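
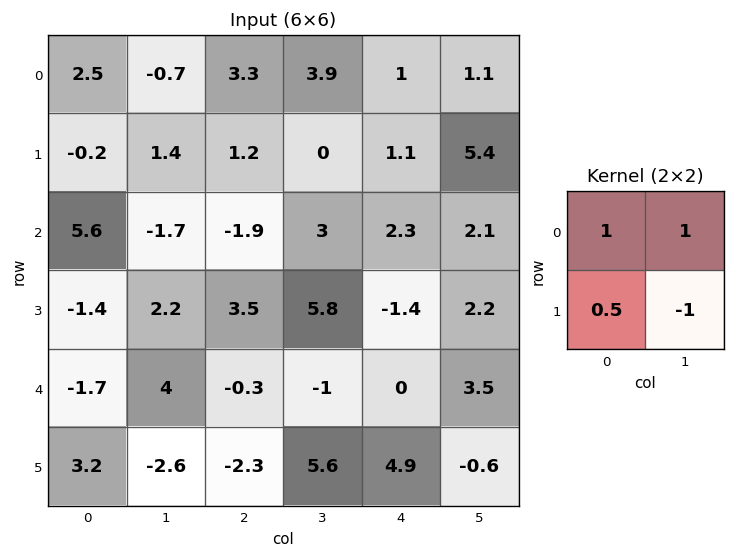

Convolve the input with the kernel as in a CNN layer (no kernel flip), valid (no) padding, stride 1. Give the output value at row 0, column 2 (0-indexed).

The receptive field on the input at this output position is [3.3 3.9 / 1.2 0]. Elementwise product with the kernel and sum: 3.3·1 + 3.9·1 + 1.2·0.5 + 0·-1.

7.8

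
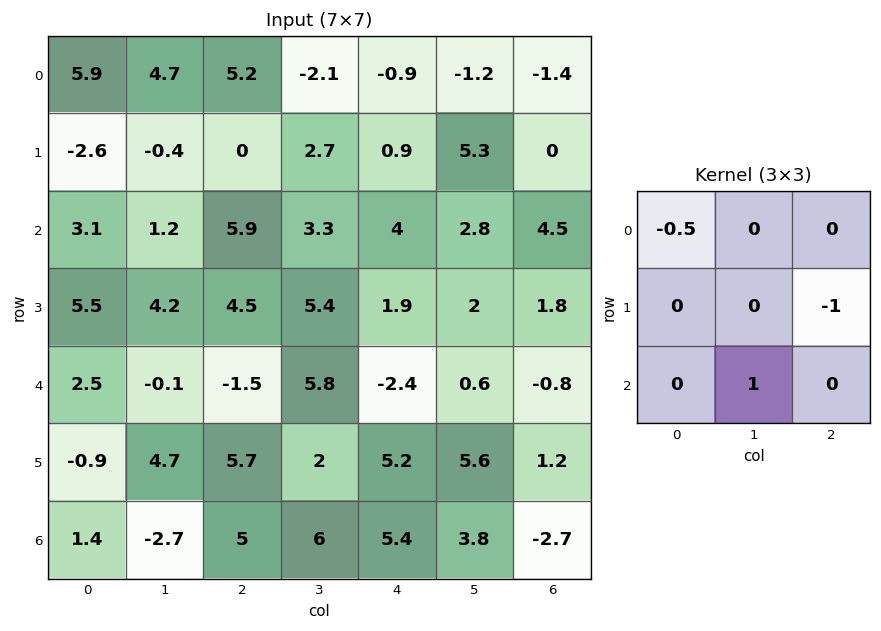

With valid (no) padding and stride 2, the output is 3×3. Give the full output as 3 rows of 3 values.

Output[0,0]: The receptive field on the input at this output position is [5.9 4.7 5.2 / -2.6 -0.4 0 / 3.1 1.2 5.9]. Elementwise product with the kernel and sum: 5.9·-0.5 + 0·-1 + 1.2·1.
Output[0,1]: The receptive field on the input at this output position is [5.2 -2.1 -0.9 / 0 2.7 0.9 / 5.9 3.3 4]. Elementwise product with the kernel and sum: 5.2·-0.5 + 0.9·-1 + 3.3·1.

-1.75 -0.2 3.25
-6.15 0.95 -3.2
-9.65 1.55 3.8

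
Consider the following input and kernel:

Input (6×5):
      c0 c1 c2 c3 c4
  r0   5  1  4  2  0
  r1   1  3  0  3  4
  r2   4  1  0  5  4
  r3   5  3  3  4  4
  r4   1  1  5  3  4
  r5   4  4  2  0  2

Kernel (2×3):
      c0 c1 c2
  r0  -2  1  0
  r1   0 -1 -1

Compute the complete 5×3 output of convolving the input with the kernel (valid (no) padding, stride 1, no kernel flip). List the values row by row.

Output[0,0]: The receptive field on the input at this output position is [5 1 4 / 1 3 0]. Elementwise product with the kernel and sum: 5·-2 + 1·1 + 3·-1 + 0·-1.
Output[0,1]: The receptive field on the input at this output position is [1 4 2 / 3 0 3]. Elementwise product with the kernel and sum: 1·-2 + 4·1 + 0·-1 + 3·-1.

-12 -1 -13
0 -11 -6
-13 -9 -3
-13 -11 -9
-7 1 -9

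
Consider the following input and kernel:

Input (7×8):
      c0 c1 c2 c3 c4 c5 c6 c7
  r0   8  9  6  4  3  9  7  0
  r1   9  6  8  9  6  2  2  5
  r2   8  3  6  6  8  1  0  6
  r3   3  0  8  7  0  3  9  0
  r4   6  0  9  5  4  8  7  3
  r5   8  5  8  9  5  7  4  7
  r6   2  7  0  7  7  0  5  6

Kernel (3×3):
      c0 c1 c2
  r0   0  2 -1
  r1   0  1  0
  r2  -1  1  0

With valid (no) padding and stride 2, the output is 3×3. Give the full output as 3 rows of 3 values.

Output[0,0]: The receptive field on the input at this output position is [8 9 6 / 9 6 8 / 8 3 6]. Elementwise product with the kernel and sum: 9·2 + 6·-1 + 6·1 + 8·-1 + 3·1.
Output[0,1]: The receptive field on the input at this output position is [6 4 3 / 8 9 6 / 6 6 8]. Elementwise product with the kernel and sum: 4·2 + 3·-1 + 9·1 + 6·-1 + 6·1.

13 14 6
-6 7 9
1 22 9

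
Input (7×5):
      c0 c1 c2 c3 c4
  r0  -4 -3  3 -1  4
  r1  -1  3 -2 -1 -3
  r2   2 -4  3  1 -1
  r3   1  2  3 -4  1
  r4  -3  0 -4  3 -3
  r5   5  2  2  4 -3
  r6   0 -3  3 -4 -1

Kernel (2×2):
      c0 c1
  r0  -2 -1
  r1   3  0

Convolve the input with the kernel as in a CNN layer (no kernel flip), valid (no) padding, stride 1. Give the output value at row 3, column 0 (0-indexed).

-13

The receptive field on the input at this output position is [1 2 / -3 0]. Elementwise product with the kernel and sum: 1·-2 + 2·-1 + -3·3.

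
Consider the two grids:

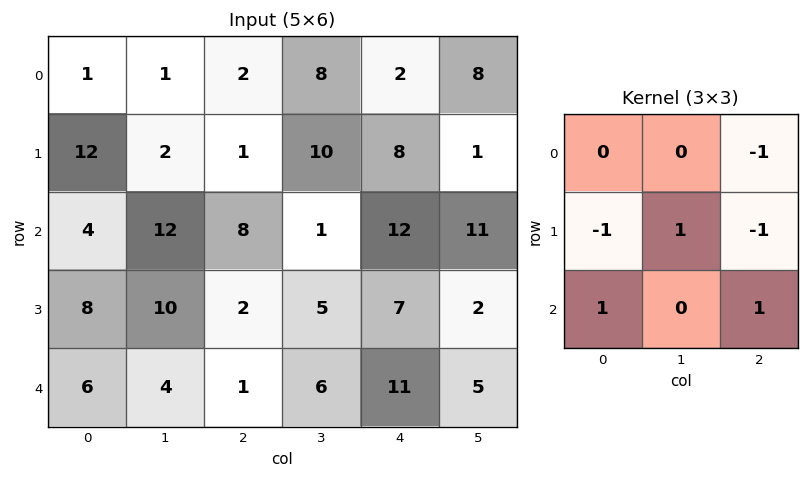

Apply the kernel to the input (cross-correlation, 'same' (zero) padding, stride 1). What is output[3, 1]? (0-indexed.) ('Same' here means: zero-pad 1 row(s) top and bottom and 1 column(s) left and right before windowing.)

-1

The receptive field on the zero-padded input at this output position is [4 12 8 / 8 10 2 / 6 4 1]. Elementwise product with the kernel and sum: 8·-1 + 8·-1 + 10·1 + 2·-1 + 6·1 + 1·1.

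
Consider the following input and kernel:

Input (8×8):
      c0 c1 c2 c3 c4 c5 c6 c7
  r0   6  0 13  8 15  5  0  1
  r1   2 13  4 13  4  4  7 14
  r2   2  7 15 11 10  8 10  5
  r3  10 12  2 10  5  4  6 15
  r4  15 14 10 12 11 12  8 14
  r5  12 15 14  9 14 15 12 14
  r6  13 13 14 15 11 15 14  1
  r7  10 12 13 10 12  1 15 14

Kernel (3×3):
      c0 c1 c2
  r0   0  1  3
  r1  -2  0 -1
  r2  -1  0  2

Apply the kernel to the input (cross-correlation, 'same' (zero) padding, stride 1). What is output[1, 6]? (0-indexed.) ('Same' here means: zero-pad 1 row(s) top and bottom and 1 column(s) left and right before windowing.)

The receptive field on the zero-padded input at this output position is [5 0 1 / 4 7 14 / 8 10 5]. Elementwise product with the kernel and sum: 0·1 + 1·3 + 4·-2 + 14·-1 + 8·-1 + 5·2.

-17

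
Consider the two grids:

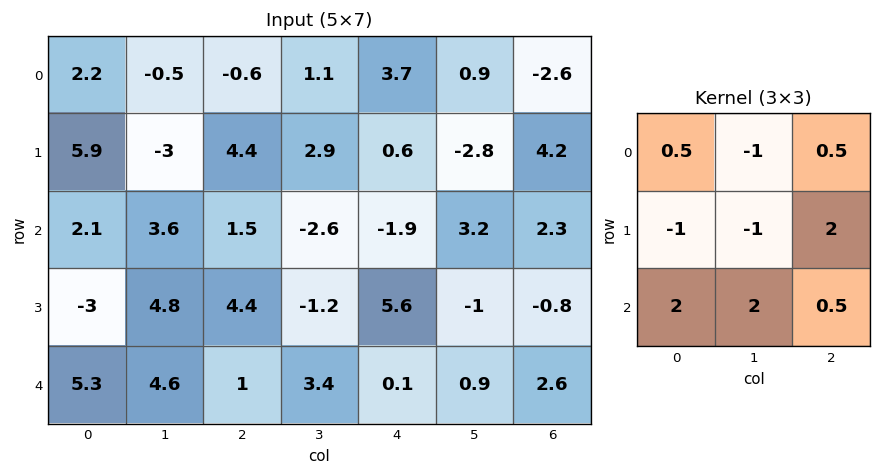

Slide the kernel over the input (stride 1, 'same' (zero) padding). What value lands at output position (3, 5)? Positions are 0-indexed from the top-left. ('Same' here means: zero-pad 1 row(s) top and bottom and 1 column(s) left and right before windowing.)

-5.9

The receptive field on the zero-padded input at this output position is [-1.9 3.2 2.3 / 5.6 -1 -0.8 / 0.1 0.9 2.6]. Elementwise product with the kernel and sum: -1.9·0.5 + 3.2·-1 + 2.3·0.5 + 5.6·-1 + -1·-1 + -0.8·2 + 0.1·2 + 0.9·2 + 2.6·0.5.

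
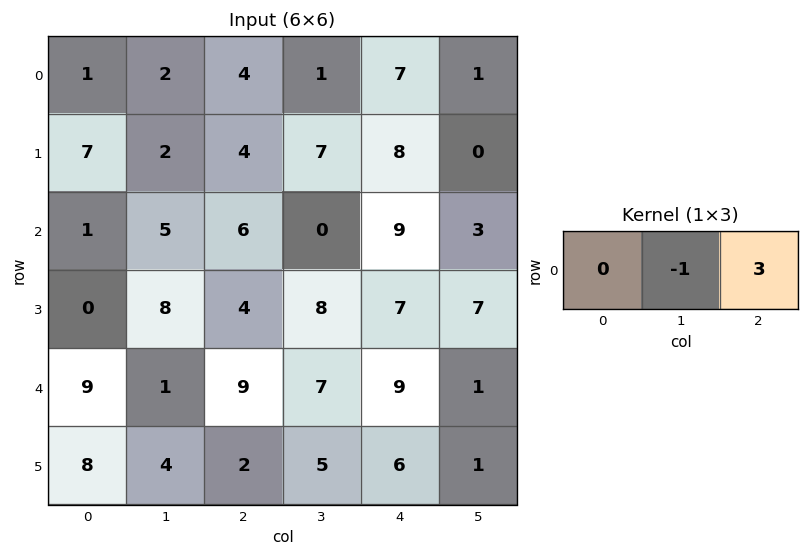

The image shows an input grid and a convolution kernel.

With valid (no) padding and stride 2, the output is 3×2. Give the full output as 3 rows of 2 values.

Output[0,0]: The receptive field on the input at this output position is [1 2 4]. Elementwise product with the kernel and sum: 2·-1 + 4·3.

10 20
13 27
26 20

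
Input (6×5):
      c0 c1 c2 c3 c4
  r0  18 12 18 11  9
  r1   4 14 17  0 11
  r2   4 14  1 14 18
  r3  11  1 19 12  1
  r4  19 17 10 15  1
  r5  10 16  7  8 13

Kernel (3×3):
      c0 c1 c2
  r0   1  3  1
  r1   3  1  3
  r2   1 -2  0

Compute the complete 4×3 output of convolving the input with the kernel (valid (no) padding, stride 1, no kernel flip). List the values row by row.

125 148 117
101 113 94
123 86 113
115 178 95

Output[0,0]: The receptive field on the input at this output position is [18 12 18 / 4 14 17 / 4 14 1]. Elementwise product with the kernel and sum: 18·1 + 12·3 + 18·1 + 4·3 + 14·1 + 17·3 + 4·1 + 14·-2.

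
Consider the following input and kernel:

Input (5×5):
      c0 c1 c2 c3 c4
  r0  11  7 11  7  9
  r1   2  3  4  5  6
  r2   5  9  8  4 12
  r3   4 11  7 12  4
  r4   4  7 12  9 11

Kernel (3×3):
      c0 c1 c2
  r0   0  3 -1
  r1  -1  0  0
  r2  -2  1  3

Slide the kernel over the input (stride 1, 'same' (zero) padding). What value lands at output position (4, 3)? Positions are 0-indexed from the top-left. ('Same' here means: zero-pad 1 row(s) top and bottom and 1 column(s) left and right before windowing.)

The receptive field on the zero-padded input at this output position is [7 12 4 / 12 9 11 / 0 0 0]. Elementwise product with the kernel and sum: 12·3 + 4·-1 + 12·-1 + 0·-2 + 0·1 + 0·3.

20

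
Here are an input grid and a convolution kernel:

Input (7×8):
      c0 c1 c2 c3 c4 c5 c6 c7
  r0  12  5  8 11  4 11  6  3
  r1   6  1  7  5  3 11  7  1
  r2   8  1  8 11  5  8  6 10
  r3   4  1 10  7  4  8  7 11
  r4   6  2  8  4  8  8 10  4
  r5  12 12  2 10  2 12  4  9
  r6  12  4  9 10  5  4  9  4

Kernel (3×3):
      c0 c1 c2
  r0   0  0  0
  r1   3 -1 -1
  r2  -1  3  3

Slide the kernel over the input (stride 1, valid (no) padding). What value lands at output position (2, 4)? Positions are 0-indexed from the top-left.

43

The receptive field on the input at this output position is [5 8 6 / 4 8 7 / 8 8 10]. Elementwise product with the kernel and sum: 4·3 + 8·-1 + 7·-1 + 8·-1 + 8·3 + 10·3.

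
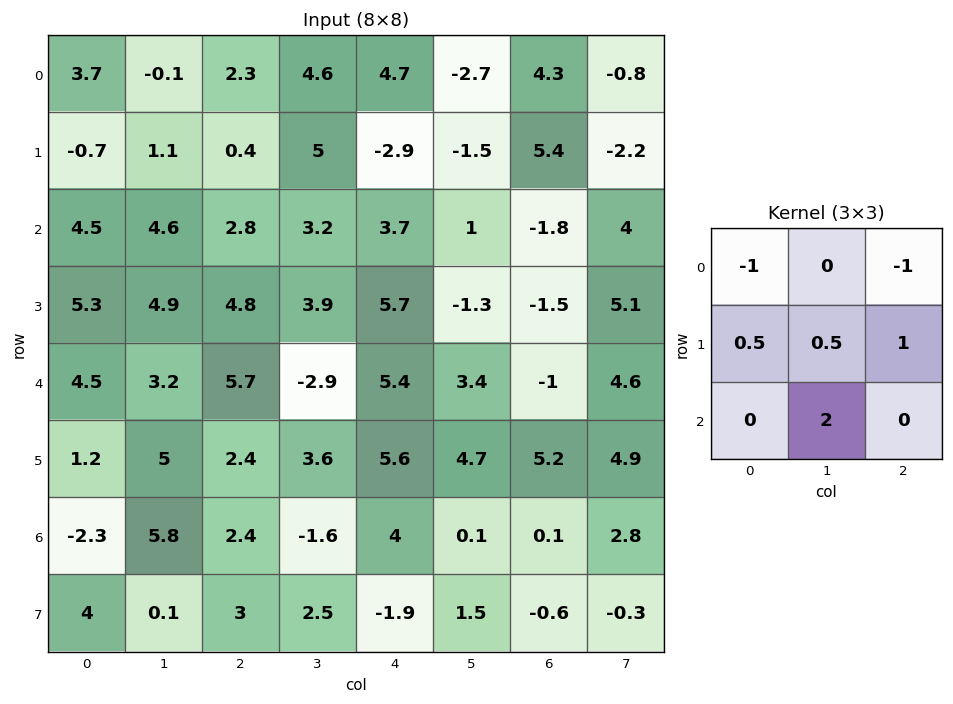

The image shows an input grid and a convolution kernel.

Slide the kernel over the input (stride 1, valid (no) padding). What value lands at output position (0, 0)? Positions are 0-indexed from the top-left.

The receptive field on the input at this output position is [3.7 -0.1 2.3 / -0.7 1.1 0.4 / 4.5 4.6 2.8]. Elementwise product with the kernel and sum: 3.7·-1 + 2.3·-1 + -0.7·0.5 + 1.1·0.5 + 0.4·1 + 4.6·2.

3.8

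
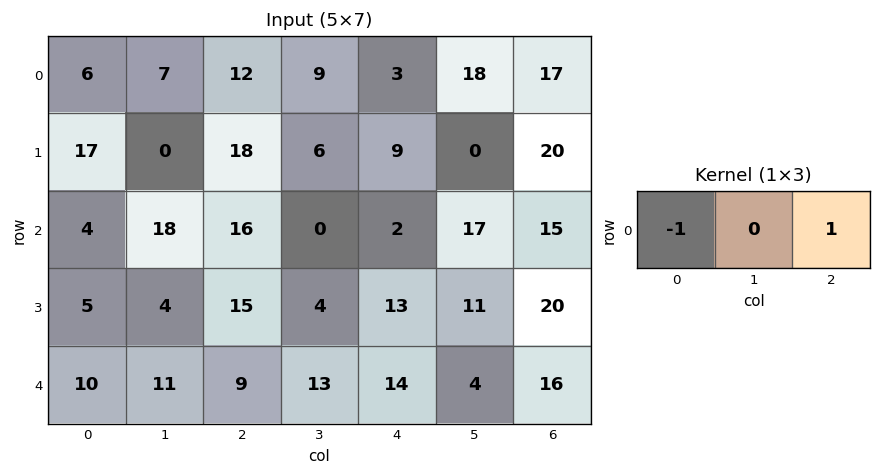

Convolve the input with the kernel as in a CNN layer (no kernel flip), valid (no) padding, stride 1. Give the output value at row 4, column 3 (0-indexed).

The receptive field on the input at this output position is [13 14 4]. Elementwise product with the kernel and sum: 13·-1 + 4·1.

-9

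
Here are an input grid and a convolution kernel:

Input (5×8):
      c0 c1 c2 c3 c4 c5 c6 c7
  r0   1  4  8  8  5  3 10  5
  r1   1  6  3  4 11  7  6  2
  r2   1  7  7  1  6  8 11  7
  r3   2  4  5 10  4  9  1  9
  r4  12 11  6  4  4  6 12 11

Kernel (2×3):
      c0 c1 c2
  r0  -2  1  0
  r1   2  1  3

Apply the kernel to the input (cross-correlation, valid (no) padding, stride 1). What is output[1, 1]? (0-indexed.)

The receptive field on the input at this output position is [6 3 4 / 7 7 1]. Elementwise product with the kernel and sum: 6·-2 + 3·1 + 7·2 + 7·1 + 1·3.

15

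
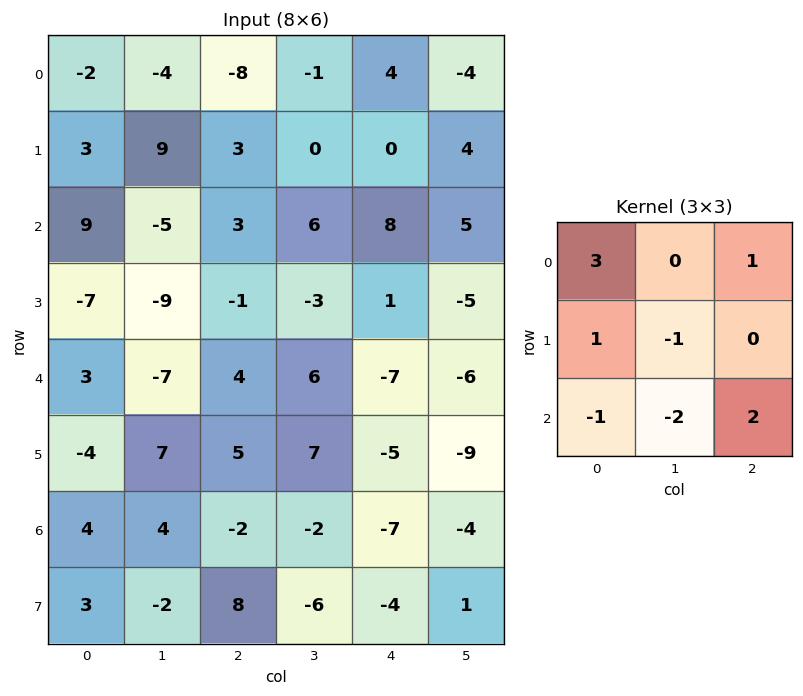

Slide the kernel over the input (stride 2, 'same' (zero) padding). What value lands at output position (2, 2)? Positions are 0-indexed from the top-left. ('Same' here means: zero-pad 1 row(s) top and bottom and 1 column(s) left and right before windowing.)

The receptive field on the zero-padded input at this output position is [-3 1 -5 / 6 -7 -6 / 7 -5 -9]. Elementwise product with the kernel and sum: -3·3 + -5·1 + 6·1 + -7·-1 + 7·-1 + -5·-2 + -9·2.

-16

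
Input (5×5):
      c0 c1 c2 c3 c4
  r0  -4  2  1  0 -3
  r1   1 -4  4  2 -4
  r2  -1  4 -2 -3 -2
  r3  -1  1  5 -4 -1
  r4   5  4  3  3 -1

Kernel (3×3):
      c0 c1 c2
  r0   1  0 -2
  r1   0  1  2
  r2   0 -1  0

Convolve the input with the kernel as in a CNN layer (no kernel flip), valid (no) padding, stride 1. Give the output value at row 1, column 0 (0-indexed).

-8

The receptive field on the input at this output position is [1 -4 4 / -1 4 -2 / -1 1 5]. Elementwise product with the kernel and sum: 1·1 + 4·-2 + 4·1 + -2·2 + 1·-1.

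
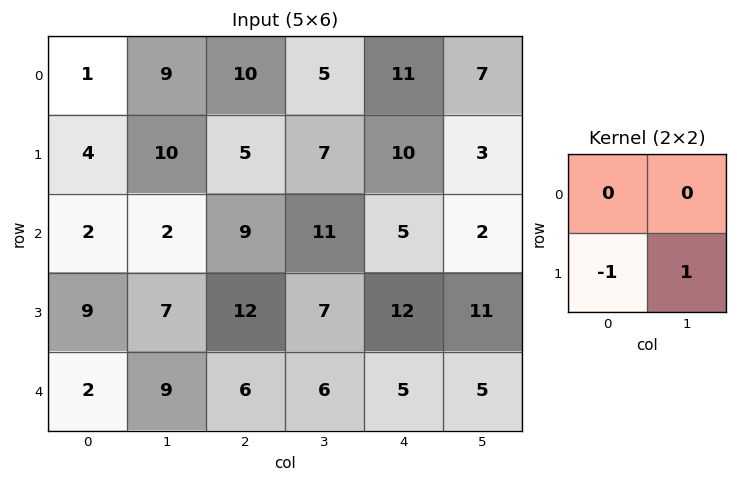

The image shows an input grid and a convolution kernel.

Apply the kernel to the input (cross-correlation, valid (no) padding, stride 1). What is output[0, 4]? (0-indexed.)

The receptive field on the input at this output position is [11 7 / 10 3]. Elementwise product with the kernel and sum: 10·-1 + 3·1.

-7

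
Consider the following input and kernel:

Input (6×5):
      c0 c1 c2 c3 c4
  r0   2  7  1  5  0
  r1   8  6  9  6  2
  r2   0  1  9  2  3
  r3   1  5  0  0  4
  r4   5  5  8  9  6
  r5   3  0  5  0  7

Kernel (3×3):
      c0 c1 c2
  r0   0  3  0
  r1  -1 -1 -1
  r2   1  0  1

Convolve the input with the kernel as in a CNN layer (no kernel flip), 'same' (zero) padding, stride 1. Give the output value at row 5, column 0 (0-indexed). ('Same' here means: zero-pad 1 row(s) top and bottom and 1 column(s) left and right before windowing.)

The receptive field on the zero-padded input at this output position is [0 5 5 / 0 3 0 / 0 0 0]. Elementwise product with the kernel and sum: 5·3 + 0·-1 + 3·-1 + 0·-1 + 0·1 + 0·1.

12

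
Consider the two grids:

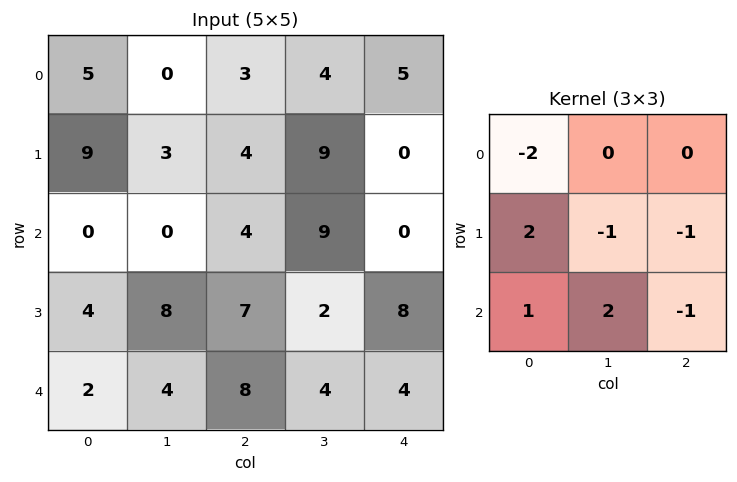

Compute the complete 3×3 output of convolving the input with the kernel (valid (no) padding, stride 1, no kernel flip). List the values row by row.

Output[0,0]: The receptive field on the input at this output position is [5 0 3 / 9 3 4 / 0 0 4]. Elementwise product with the kernel and sum: 5·-2 + 9·2 + 3·-1 + 4·-1 + 0·1 + 0·2 + 4·-1.

-3 -8 15
-9 1 -6
-5 23 8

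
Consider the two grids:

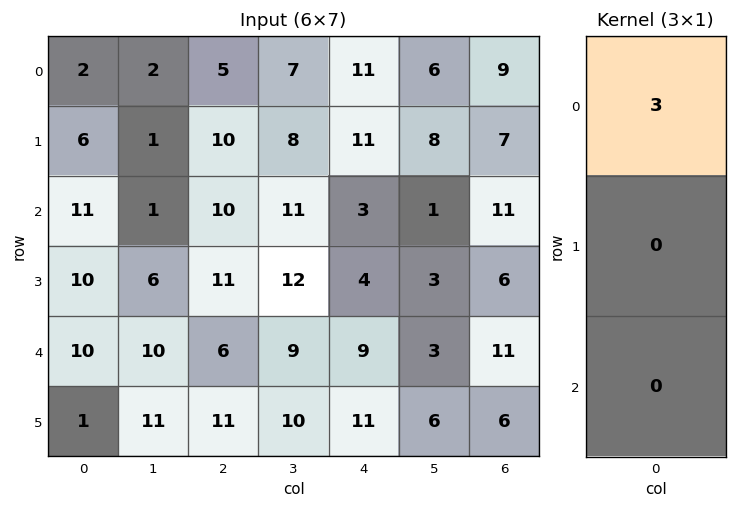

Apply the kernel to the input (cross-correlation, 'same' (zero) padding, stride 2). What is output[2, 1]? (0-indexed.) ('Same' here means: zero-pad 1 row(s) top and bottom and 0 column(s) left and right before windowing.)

33

The receptive field on the zero-padded input at this output position is [11 / 6 / 11]. Elementwise product with the kernel and sum: 11·3.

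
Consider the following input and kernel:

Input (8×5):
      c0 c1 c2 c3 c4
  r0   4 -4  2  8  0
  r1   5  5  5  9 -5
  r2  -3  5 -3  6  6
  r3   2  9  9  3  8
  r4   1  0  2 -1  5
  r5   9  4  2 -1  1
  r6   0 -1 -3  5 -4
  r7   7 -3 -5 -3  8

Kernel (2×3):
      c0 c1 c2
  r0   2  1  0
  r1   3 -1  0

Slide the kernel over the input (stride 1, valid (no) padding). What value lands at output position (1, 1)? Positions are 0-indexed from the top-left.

33

The receptive field on the input at this output position is [5 5 9 / 5 -3 6]. Elementwise product with the kernel and sum: 5·2 + 5·1 + 5·3 + -3·-1.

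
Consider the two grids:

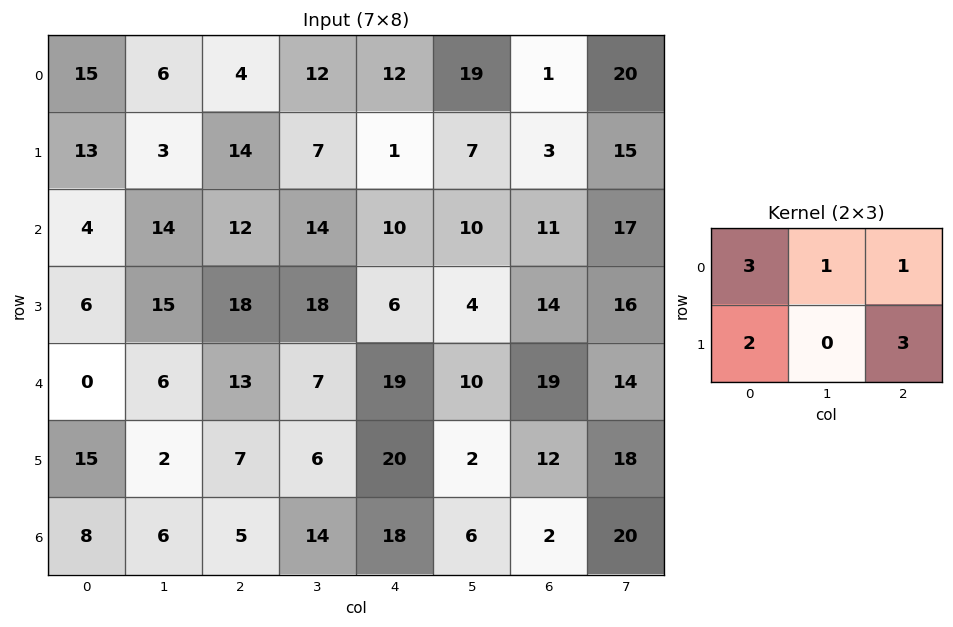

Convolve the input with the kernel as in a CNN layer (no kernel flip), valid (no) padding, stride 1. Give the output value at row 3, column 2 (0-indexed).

161

The receptive field on the input at this output position is [18 18 6 / 13 7 19]. Elementwise product with the kernel and sum: 18·3 + 18·1 + 6·1 + 13·2 + 19·3.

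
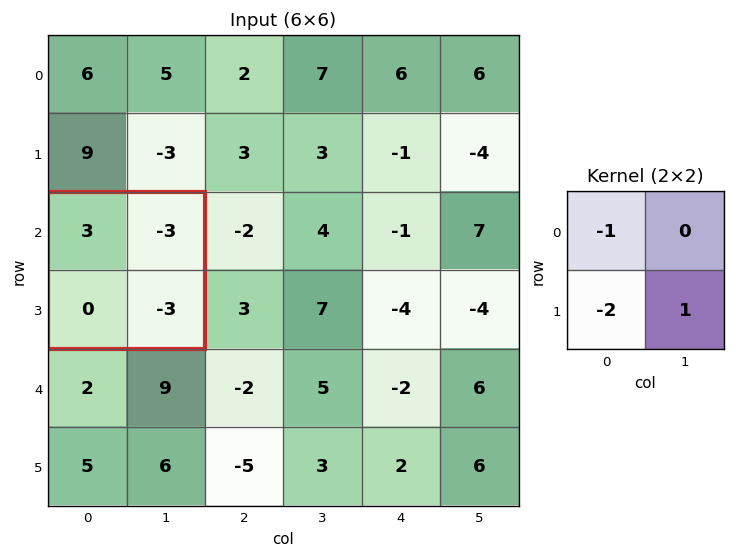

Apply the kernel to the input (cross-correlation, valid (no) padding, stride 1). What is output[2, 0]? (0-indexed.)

-6

The receptive field on the input at this output position is [3 -3 / 0 -3]. Elementwise product with the kernel and sum: 3·-1 + 0·-2 + -3·1.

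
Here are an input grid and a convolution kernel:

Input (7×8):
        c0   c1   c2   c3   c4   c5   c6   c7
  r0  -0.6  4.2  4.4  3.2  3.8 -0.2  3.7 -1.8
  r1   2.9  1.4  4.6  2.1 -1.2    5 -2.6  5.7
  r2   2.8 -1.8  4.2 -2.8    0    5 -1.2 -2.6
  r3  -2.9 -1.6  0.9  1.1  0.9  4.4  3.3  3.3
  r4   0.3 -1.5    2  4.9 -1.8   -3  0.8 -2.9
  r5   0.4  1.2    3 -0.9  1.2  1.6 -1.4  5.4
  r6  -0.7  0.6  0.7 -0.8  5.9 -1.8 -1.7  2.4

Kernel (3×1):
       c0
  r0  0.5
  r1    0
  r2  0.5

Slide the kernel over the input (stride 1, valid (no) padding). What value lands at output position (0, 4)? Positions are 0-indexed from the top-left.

1.9

The receptive field on the input at this output position is [3.8 / -1.2 / 0]. Elementwise product with the kernel and sum: 3.8·0.5 + 0·0.5.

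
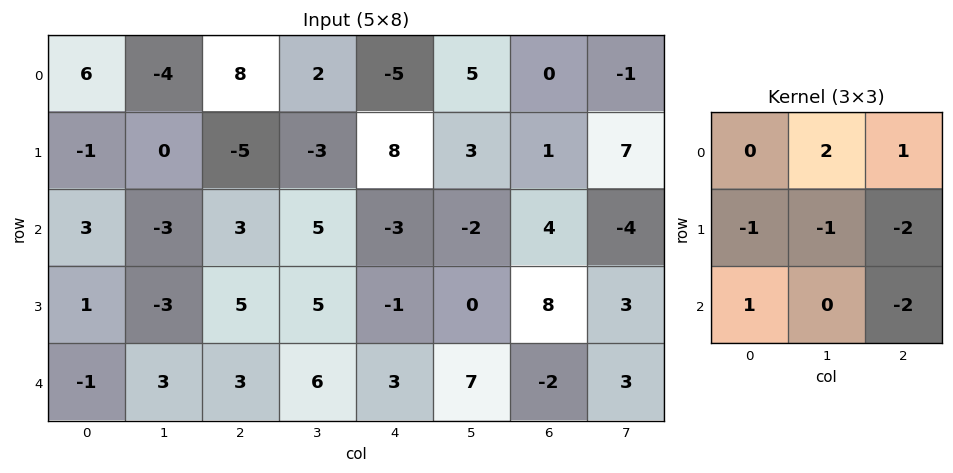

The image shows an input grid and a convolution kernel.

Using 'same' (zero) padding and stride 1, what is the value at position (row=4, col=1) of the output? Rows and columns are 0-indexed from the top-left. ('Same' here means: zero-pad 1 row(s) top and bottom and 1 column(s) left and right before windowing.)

-9

The receptive field on the zero-padded input at this output position is [1 -3 5 / -1 3 3 / 0 0 0]. Elementwise product with the kernel and sum: -3·2 + 5·1 + -1·-1 + 3·-1 + 3·-2 + 0·1 + 0·-2.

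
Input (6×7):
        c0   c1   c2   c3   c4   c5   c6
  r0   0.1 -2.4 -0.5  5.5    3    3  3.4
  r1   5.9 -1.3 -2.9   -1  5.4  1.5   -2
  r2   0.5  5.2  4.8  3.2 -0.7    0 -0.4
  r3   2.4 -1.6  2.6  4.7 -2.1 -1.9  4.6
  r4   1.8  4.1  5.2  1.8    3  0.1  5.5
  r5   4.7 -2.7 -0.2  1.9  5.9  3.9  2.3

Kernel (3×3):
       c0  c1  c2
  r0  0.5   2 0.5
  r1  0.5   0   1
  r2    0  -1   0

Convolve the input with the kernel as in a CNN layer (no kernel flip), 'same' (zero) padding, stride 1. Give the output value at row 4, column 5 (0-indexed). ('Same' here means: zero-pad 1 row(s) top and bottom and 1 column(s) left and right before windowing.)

The receptive field on the zero-padded input at this output position is [-2.1 -1.9 4.6 / 3 0.1 5.5 / 5.9 3.9 2.3]. Elementwise product with the kernel and sum: -2.1·0.5 + -1.9·2 + 4.6·0.5 + 3·0.5 + 5.5·1 + 3.9·-1.

0.55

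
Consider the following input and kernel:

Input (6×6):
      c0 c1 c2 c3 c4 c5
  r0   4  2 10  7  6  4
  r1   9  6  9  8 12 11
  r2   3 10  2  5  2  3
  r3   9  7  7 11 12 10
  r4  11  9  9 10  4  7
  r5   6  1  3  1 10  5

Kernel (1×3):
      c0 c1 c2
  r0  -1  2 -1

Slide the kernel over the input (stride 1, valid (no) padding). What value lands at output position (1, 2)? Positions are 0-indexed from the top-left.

The receptive field on the input at this output position is [9 8 12]. Elementwise product with the kernel and sum: 9·-1 + 8·2 + 12·-1.

-5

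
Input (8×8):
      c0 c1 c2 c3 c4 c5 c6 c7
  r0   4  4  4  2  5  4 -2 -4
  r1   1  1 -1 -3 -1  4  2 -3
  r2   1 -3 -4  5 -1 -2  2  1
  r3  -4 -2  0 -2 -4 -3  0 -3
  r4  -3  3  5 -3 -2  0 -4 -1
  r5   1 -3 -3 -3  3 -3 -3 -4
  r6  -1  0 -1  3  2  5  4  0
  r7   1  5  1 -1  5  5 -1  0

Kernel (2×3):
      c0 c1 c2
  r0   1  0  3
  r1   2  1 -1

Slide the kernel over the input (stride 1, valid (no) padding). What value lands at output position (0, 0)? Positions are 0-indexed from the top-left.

The receptive field on the input at this output position is [4 4 4 / 1 1 -1]. Elementwise product with the kernel and sum: 4·1 + 4·3 + 1·2 + 1·1 + -1·-1.

20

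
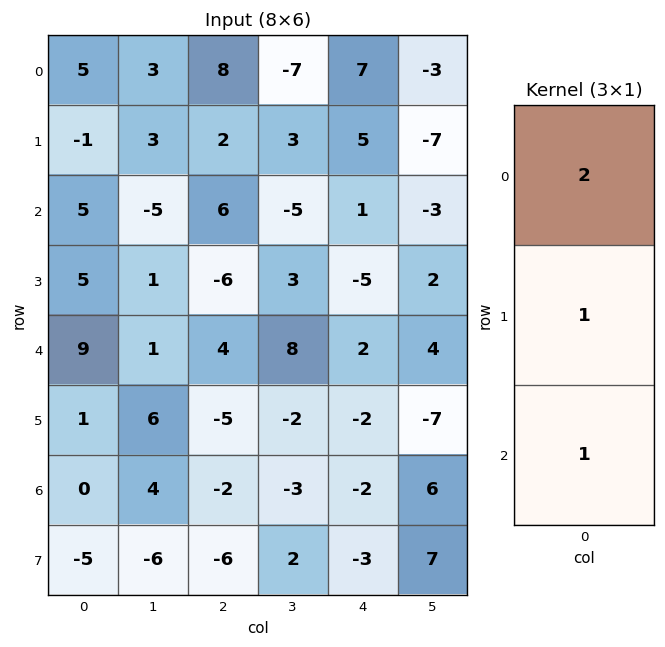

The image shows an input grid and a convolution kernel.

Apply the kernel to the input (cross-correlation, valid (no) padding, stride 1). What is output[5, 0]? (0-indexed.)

The receptive field on the input at this output position is [1 / 0 / -5]. Elementwise product with the kernel and sum: 1·2 + 0·1 + -5·1.

-3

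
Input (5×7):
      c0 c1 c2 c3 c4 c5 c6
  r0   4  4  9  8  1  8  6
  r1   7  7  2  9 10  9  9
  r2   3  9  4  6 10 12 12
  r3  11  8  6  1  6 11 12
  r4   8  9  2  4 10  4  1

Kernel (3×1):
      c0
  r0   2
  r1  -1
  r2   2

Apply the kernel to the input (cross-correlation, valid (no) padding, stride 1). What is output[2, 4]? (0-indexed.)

34

The receptive field on the input at this output position is [10 / 6 / 10]. Elementwise product with the kernel and sum: 10·2 + 6·-1 + 10·2.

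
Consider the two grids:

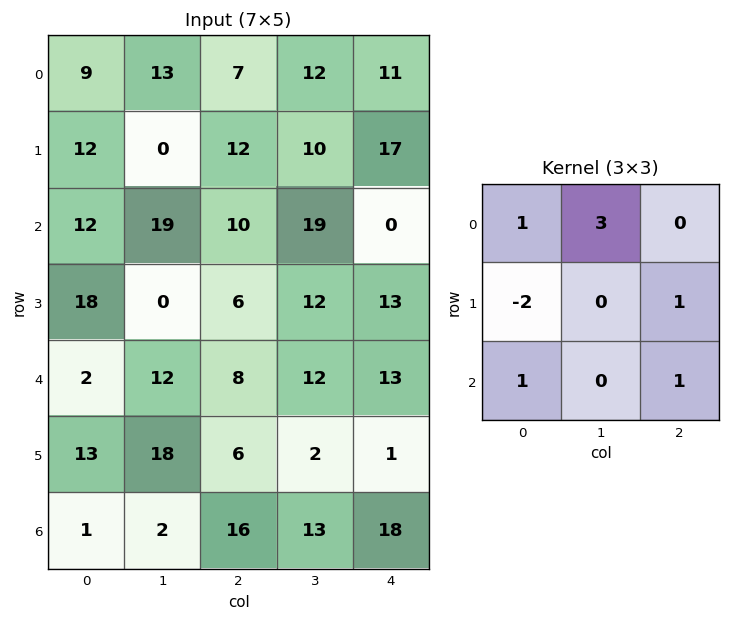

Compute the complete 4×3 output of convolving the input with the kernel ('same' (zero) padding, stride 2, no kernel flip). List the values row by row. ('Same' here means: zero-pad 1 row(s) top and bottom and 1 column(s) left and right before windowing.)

Output[0,0]: The receptive field on the zero-padded input at this output position is [0 0 0 / 0 9 13 / 0 12 0]. Elementwise product with the kernel and sum: 0·1 + 0·3 + 0·-2 + 13·1 + 0·1 + 0·1.

13 -4 -14
55 29 35
84 26 29
41 45 -21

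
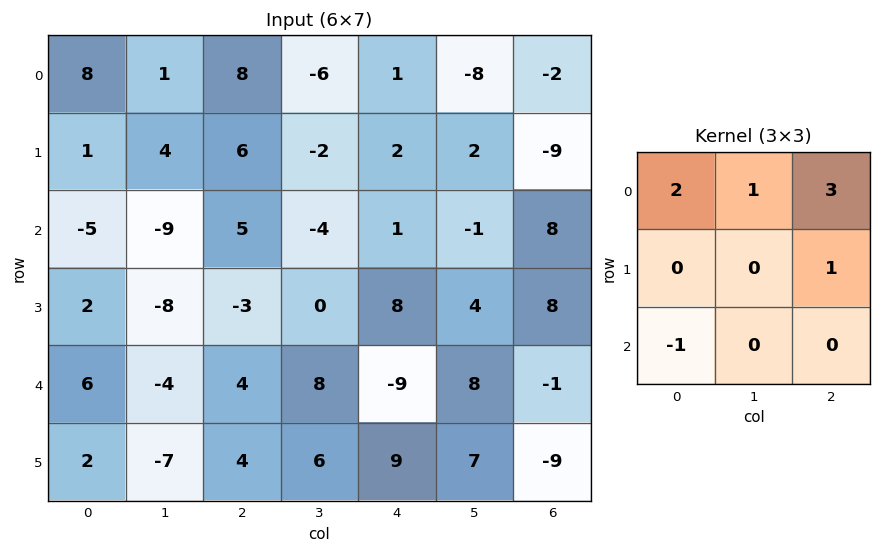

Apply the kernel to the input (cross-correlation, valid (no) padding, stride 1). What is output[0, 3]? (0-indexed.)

The receptive field on the input at this output position is [-6 1 -8 / -2 2 2 / -4 1 -1]. Elementwise product with the kernel and sum: -6·2 + 1·1 + -8·3 + 2·1 + -4·-1.

-29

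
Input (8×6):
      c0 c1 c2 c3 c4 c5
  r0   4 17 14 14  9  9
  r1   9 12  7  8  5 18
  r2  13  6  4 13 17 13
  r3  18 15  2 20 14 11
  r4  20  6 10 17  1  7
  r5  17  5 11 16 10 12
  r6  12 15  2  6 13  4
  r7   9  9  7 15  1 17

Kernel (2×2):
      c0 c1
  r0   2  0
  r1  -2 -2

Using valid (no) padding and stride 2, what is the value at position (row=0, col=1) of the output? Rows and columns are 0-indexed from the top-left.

-2

The receptive field on the input at this output position is [14 14 / 7 8]. Elementwise product with the kernel and sum: 14·2 + 7·-2 + 8·-2.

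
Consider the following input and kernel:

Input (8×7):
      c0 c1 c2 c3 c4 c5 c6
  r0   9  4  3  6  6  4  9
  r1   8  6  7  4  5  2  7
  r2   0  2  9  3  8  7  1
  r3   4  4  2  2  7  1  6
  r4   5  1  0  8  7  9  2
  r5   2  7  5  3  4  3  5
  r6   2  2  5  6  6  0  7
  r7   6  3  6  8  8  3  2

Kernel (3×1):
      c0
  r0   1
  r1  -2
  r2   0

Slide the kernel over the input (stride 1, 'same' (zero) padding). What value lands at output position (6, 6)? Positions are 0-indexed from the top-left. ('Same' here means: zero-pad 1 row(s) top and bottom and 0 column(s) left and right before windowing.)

The receptive field on the zero-padded input at this output position is [5 / 7 / 2]. Elementwise product with the kernel and sum: 5·1 + 7·-2.

-9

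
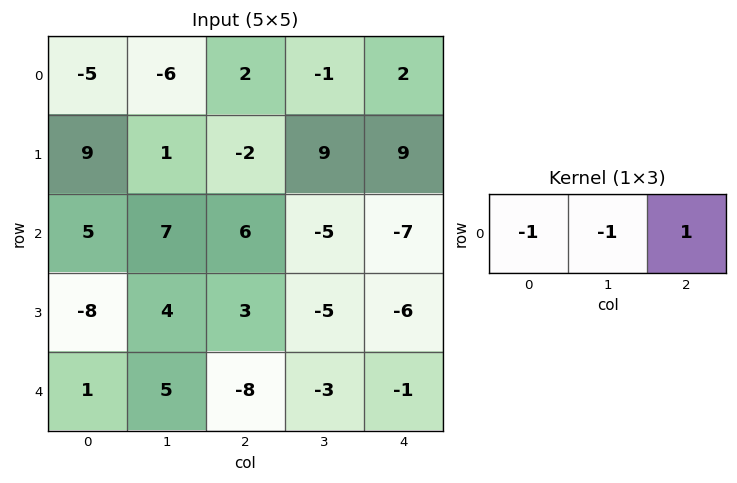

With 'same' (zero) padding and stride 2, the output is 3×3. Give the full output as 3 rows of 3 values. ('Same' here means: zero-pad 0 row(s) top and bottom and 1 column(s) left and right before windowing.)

-1 3 -1
2 -18 12
4 0 4

Output[0,0]: The receptive field on the zero-padded input at this output position is [0 -5 -6]. Elementwise product with the kernel and sum: 0·-1 + -5·-1 + -6·1.
Output[0,1]: The receptive field on the zero-padded input at this output position is [-6 2 -1]. Elementwise product with the kernel and sum: -6·-1 + 2·-1 + -1·1.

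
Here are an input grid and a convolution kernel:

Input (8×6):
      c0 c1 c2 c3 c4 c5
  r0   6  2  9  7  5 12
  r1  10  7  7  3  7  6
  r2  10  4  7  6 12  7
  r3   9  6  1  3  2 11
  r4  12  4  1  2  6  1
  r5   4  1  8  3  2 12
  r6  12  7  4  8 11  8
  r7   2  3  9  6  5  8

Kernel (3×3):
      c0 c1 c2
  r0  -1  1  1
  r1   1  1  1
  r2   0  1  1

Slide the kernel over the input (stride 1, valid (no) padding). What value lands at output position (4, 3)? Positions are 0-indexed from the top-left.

41

The receptive field on the input at this output position is [2 6 1 / 3 2 12 / 8 11 8]. Elementwise product with the kernel and sum: 2·-1 + 6·1 + 1·1 + 3·1 + 2·1 + 12·1 + 11·1 + 8·1.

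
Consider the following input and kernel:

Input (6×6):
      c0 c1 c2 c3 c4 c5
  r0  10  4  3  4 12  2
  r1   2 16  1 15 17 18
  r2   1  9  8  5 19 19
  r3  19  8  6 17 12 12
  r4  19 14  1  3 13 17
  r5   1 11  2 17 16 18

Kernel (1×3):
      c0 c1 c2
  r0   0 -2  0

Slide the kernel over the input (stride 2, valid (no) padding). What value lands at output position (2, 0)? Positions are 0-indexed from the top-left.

-28

The receptive field on the input at this output position is [19 14 1]. Elementwise product with the kernel and sum: 14·-2.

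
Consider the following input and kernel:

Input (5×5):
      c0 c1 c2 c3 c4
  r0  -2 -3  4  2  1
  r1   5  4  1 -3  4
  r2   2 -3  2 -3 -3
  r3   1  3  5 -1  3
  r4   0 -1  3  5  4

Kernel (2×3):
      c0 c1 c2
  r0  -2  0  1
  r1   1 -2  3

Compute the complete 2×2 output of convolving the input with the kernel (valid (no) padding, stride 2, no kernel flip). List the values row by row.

8 12
8 9

Output[0,0]: The receptive field on the input at this output position is [-2 -3 4 / 5 4 1]. Elementwise product with the kernel and sum: -2·-2 + 4·1 + 5·1 + 4·-2 + 1·3.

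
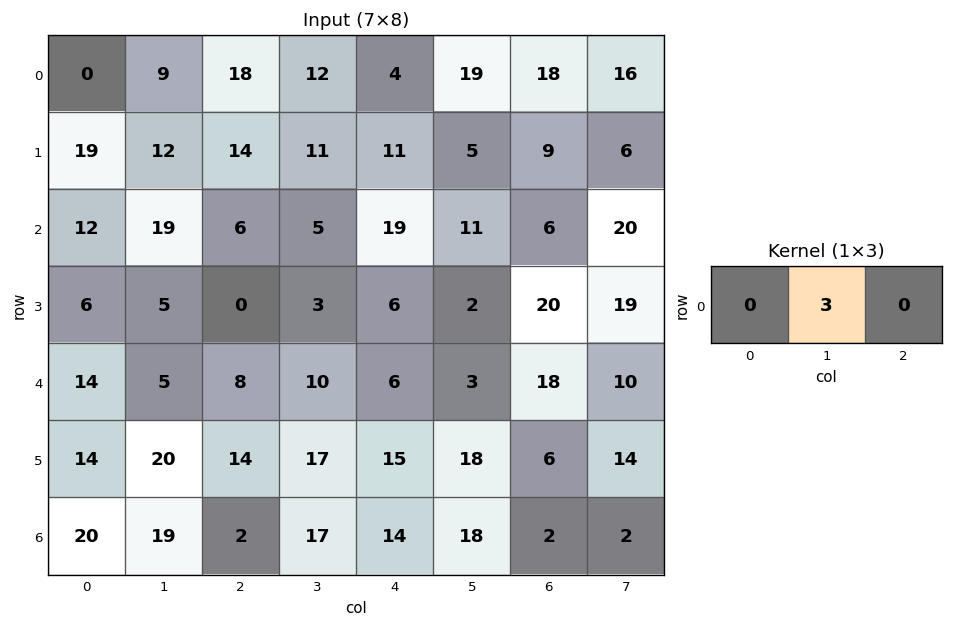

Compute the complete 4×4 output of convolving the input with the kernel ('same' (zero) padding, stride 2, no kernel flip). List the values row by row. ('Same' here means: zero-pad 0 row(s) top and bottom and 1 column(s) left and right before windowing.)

0 54 12 54
36 18 57 18
42 24 18 54
60 6 42 6

Output[0,0]: The receptive field on the zero-padded input at this output position is [0 0 9]. Elementwise product with the kernel and sum: 0·3.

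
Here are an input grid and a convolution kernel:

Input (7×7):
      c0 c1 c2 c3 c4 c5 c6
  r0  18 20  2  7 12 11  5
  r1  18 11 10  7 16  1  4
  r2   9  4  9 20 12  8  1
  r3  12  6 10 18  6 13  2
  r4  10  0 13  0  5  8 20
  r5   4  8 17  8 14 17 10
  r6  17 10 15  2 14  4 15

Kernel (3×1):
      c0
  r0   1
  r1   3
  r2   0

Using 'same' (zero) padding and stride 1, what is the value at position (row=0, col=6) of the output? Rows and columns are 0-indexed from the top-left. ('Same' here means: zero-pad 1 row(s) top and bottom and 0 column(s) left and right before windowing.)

The receptive field on the zero-padded input at this output position is [0 / 5 / 4]. Elementwise product with the kernel and sum: 0·1 + 5·3.

15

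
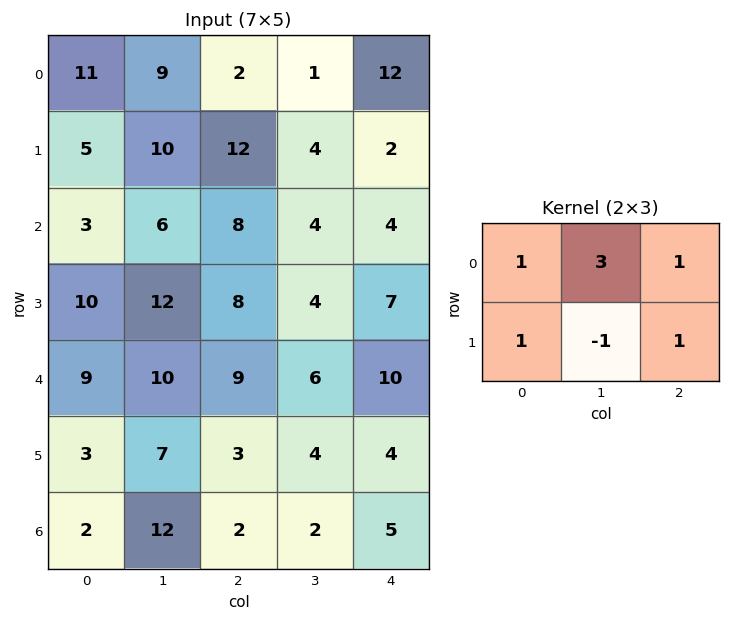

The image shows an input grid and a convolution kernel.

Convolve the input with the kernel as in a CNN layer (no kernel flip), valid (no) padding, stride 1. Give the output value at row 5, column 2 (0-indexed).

The receptive field on the input at this output position is [3 4 4 / 2 2 5]. Elementwise product with the kernel and sum: 3·1 + 4·3 + 4·1 + 2·1 + 2·-1 + 5·1.

24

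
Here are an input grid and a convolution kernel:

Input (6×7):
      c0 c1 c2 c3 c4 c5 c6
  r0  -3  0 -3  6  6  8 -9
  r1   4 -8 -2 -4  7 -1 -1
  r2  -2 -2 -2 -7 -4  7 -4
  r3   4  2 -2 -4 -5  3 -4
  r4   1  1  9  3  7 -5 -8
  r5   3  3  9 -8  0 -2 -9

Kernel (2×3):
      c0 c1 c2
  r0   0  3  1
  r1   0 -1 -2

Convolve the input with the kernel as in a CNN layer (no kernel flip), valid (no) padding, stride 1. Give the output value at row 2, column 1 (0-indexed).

The receptive field on the input at this output position is [-2 -2 -7 / 2 -2 -4]. Elementwise product with the kernel and sum: -2·3 + -7·1 + -2·-1 + -4·-2.

-3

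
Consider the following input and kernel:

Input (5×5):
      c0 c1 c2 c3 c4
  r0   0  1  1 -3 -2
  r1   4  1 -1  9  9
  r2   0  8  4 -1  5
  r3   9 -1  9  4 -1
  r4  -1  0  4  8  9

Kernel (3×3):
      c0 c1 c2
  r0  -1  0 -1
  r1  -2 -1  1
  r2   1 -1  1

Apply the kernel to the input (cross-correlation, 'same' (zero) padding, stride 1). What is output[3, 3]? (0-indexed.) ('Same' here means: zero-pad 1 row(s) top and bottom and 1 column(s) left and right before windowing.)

The receptive field on the zero-padded input at this output position is [4 -1 5 / 9 4 -1 / 4 8 9]. Elementwise product with the kernel and sum: 4·-1 + 5·-1 + 9·-2 + 4·-1 + -1·1 + 4·1 + 8·-1 + 9·1.

-27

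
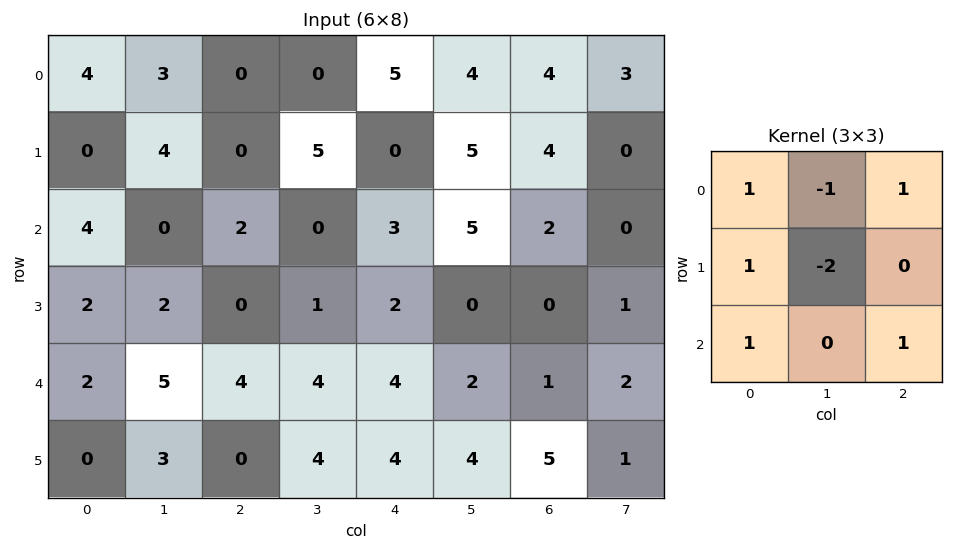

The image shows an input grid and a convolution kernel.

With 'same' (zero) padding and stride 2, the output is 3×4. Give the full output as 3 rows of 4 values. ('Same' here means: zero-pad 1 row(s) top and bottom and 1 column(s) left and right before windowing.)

-4 12 0 1
-2 8 5 3
-1 7 3 6

Output[0,0]: The receptive field on the zero-padded input at this output position is [0 0 0 / 0 4 3 / 0 0 4]. Elementwise product with the kernel and sum: 0·1 + 0·-1 + 0·1 + 0·1 + 4·-2 + 0·1 + 4·1.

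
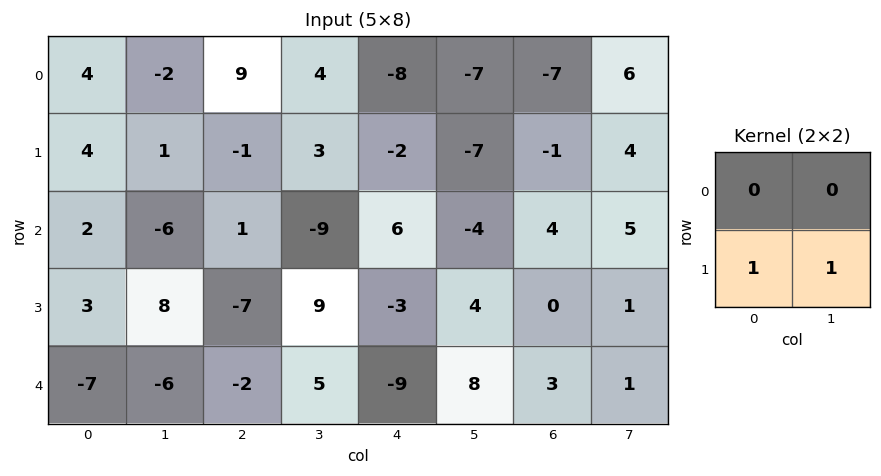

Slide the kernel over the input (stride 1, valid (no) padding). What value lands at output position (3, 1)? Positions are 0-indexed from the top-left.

-8

The receptive field on the input at this output position is [8 -7 / -6 -2]. Elementwise product with the kernel and sum: -6·1 + -2·1.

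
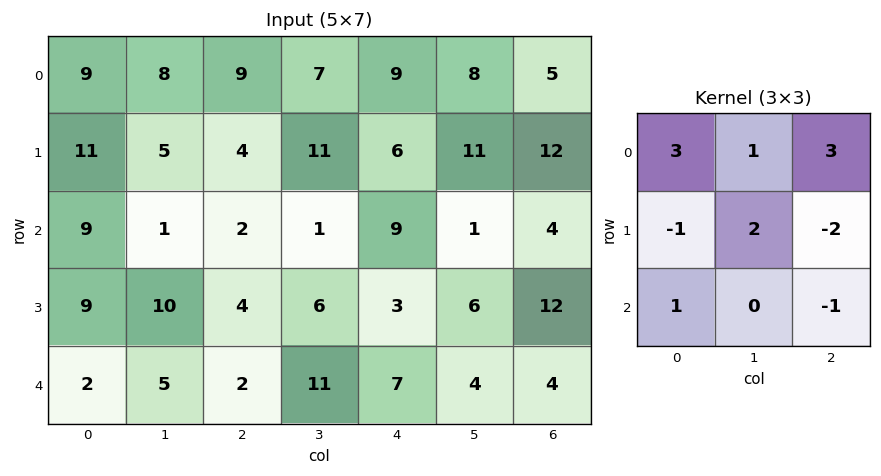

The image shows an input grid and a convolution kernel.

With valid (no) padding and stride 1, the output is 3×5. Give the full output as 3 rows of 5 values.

Output[0,0]: The receptive field on the input at this output position is [9 8 9 / 11 5 4 / 9 1 2]. Elementwise product with the kernel and sum: 9·3 + 8·1 + 9·3 + 11·-1 + 5·2 + 4·-2 + 9·1 + 2·-1.

60 35 60 33 47
44 57 24 87 41
37 -12 31 10 28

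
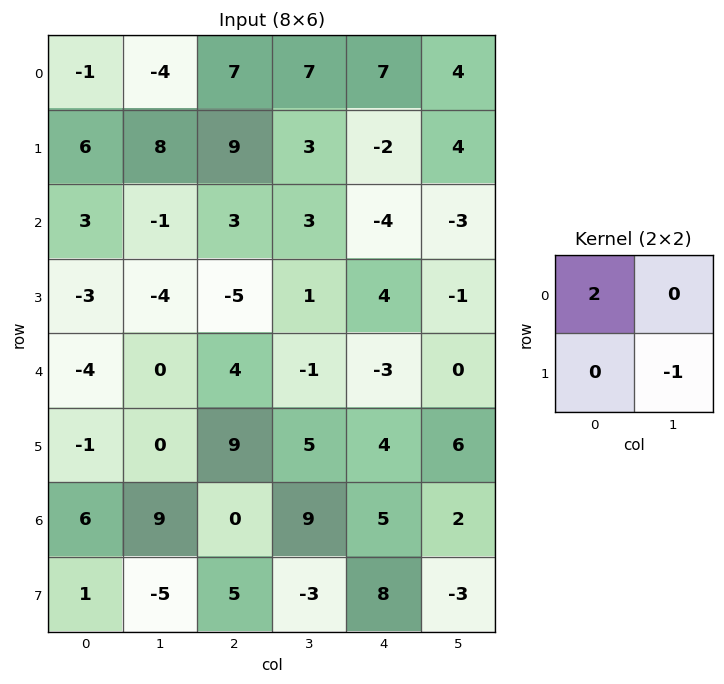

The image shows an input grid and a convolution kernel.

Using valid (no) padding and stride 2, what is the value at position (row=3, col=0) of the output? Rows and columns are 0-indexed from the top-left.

The receptive field on the input at this output position is [6 9 / 1 -5]. Elementwise product with the kernel and sum: 6·2 + -5·-1.

17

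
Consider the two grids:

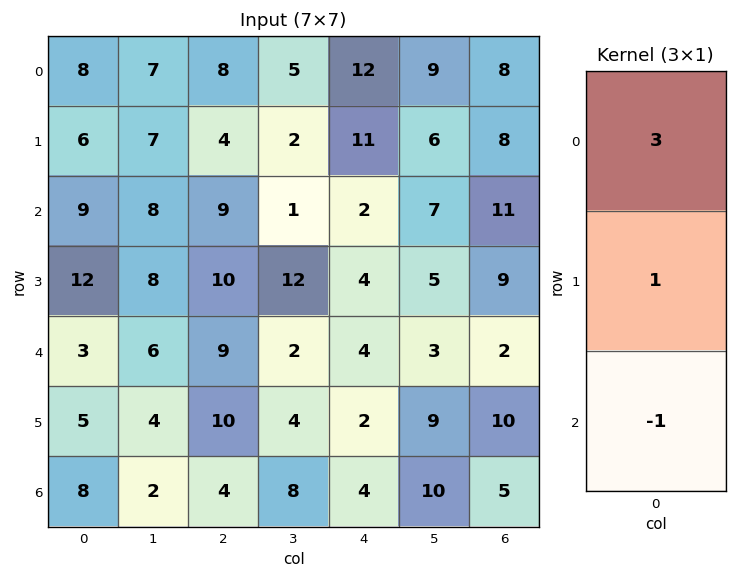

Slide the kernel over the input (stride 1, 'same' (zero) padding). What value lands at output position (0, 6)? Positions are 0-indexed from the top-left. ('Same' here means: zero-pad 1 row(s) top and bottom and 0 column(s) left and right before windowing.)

The receptive field on the zero-padded input at this output position is [0 / 8 / 8]. Elementwise product with the kernel and sum: 0·3 + 8·1 + 8·-1.

0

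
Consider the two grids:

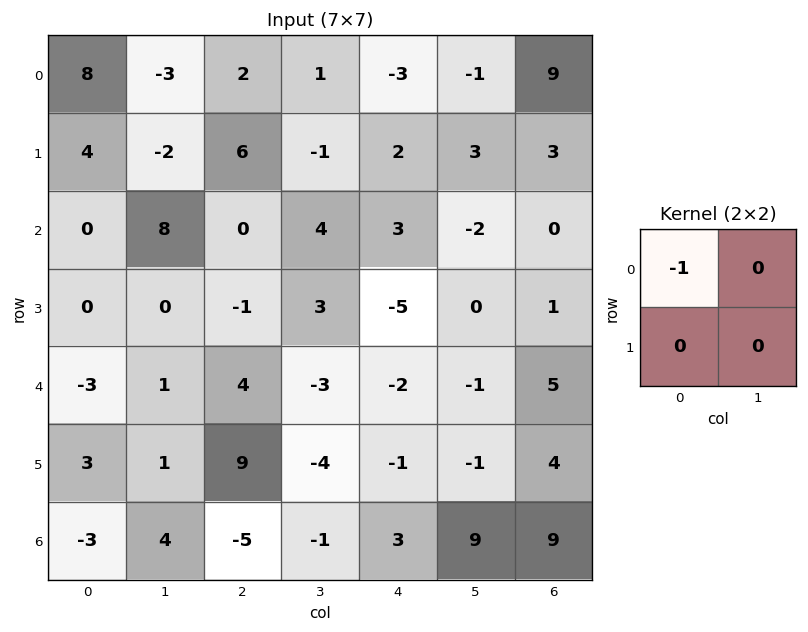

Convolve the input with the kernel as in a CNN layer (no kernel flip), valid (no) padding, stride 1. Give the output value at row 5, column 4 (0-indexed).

1

The receptive field on the input at this output position is [-1 -1 / 3 9]. Elementwise product with the kernel and sum: -1·-1.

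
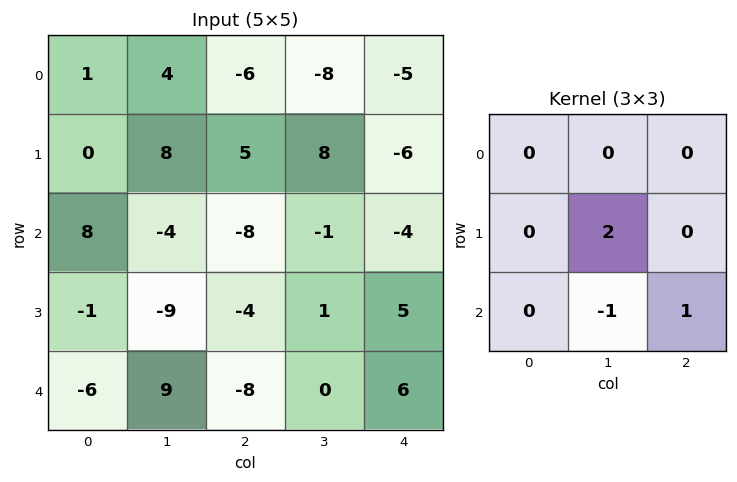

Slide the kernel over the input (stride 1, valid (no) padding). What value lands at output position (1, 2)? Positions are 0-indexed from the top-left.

The receptive field on the input at this output position is [5 8 -6 / -8 -1 -4 / -4 1 5]. Elementwise product with the kernel and sum: -1·2 + 1·-1 + 5·1.

2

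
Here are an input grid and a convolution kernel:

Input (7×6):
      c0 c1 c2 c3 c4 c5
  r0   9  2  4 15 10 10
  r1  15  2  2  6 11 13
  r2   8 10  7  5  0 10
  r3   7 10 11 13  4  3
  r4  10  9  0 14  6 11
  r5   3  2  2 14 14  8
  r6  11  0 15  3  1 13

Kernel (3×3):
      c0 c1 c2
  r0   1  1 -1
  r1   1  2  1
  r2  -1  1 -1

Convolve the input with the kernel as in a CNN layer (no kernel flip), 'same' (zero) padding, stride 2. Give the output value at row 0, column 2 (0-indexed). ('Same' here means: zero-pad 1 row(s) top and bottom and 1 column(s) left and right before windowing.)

The receptive field on the zero-padded input at this output position is [0 0 0 / 15 10 10 / 6 11 13]. Elementwise product with the kernel and sum: 0·1 + 0·1 + 0·-1 + 15·1 + 10·2 + 10·1 + 6·-1 + 11·1 + 13·-1.

37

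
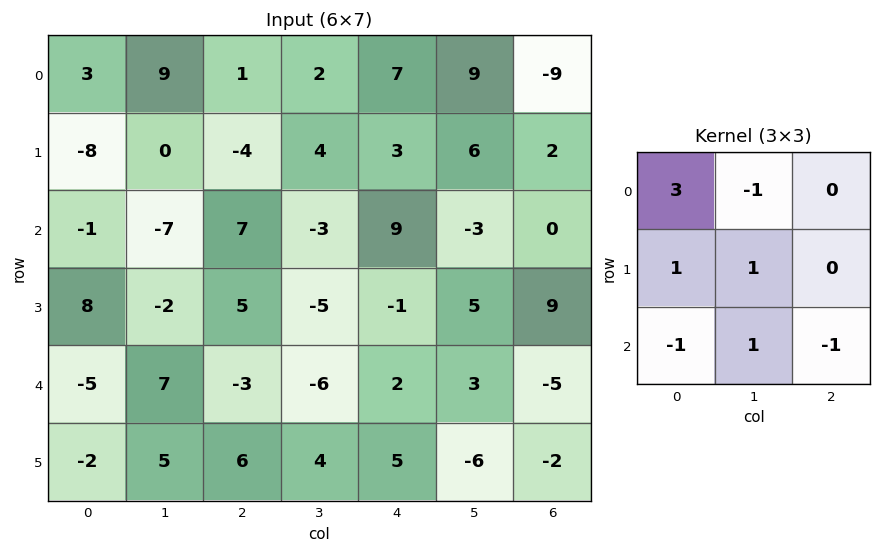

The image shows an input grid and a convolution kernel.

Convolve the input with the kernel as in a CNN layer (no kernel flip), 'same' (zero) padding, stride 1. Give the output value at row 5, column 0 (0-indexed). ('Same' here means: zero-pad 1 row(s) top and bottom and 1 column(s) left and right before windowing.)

3

The receptive field on the zero-padded input at this output position is [0 -5 7 / 0 -2 5 / 0 0 0]. Elementwise product with the kernel and sum: 0·3 + -5·-1 + 0·1 + -2·1 + 0·-1 + 0·1 + 0·-1.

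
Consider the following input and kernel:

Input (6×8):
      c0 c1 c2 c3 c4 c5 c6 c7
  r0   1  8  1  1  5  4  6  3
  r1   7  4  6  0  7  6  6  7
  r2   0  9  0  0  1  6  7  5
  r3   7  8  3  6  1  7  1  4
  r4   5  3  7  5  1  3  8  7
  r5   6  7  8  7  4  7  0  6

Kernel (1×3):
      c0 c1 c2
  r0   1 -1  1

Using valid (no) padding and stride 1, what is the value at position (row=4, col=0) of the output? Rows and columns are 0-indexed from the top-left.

The receptive field on the input at this output position is [5 3 7]. Elementwise product with the kernel and sum: 5·1 + 3·-1 + 7·1.

9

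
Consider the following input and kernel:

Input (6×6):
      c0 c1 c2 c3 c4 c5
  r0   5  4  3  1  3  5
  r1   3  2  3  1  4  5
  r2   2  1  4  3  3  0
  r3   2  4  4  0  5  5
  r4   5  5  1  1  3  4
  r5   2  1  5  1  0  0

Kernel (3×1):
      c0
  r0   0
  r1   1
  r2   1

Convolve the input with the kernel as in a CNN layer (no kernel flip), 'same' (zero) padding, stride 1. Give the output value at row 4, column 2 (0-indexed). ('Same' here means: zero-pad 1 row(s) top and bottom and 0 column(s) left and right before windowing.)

6

The receptive field on the zero-padded input at this output position is [4 / 1 / 5]. Elementwise product with the kernel and sum: 1·1 + 5·1.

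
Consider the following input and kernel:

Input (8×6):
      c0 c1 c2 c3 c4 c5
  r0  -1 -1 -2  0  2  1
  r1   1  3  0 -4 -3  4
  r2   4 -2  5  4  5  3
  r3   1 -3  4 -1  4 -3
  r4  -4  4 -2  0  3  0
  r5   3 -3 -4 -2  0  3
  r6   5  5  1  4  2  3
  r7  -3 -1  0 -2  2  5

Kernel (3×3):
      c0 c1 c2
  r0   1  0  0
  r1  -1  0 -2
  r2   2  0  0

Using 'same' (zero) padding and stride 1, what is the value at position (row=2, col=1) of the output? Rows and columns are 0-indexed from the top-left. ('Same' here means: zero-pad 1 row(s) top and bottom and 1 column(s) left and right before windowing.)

The receptive field on the zero-padded input at this output position is [1 3 0 / 4 -2 5 / 1 -3 4]. Elementwise product with the kernel and sum: 1·1 + 4·-1 + 5·-2 + 1·2.

-11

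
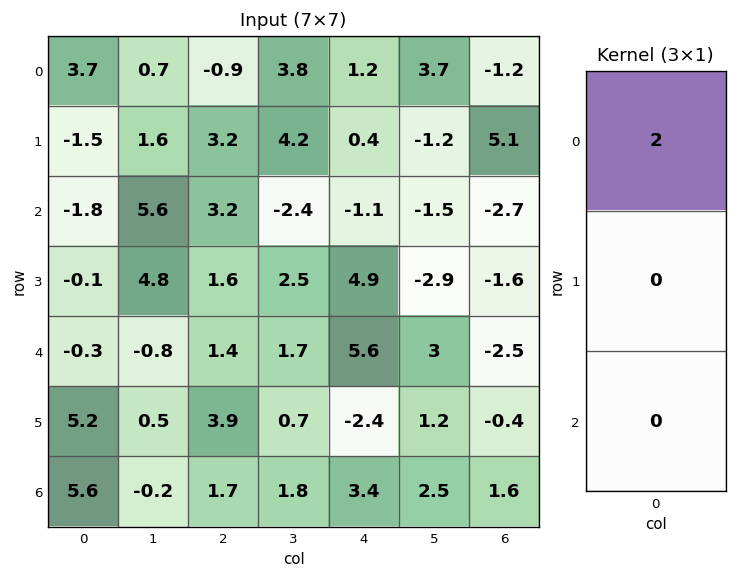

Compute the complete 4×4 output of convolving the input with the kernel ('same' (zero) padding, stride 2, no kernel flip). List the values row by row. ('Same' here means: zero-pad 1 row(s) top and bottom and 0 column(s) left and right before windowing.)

Output[0,0]: The receptive field on the zero-padded input at this output position is [0 / 3.7 / -1.5]. Elementwise product with the kernel and sum: 0·2.

0 0 0 0
-3 6.4 0.8 10.2
-0.2 3.2 9.8 -3.2
10.4 7.8 -4.8 -0.8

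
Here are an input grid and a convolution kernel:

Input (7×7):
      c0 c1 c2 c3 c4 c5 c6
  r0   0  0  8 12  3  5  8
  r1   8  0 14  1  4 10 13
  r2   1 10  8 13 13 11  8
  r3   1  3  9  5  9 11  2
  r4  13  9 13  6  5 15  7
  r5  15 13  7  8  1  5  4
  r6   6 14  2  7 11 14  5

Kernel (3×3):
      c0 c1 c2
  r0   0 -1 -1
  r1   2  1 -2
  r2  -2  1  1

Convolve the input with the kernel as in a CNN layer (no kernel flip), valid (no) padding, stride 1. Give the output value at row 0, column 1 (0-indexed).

The receptive field on the input at this output position is [0 8 12 / 0 14 1 / 10 8 13]. Elementwise product with the kernel and sum: 8·-1 + 12·-1 + 0·2 + 14·1 + 1·-2 + 10·-2 + 8·1 + 13·1.

-7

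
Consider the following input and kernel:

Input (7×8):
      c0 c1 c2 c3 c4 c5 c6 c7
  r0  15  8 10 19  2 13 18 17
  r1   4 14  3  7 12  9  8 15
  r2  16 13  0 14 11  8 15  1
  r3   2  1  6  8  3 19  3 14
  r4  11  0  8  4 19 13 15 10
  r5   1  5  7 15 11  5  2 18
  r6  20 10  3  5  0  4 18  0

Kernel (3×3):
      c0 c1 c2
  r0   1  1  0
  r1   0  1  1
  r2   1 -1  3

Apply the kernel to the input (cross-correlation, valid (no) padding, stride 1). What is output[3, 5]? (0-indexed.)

104

The receptive field on the input at this output position is [19 3 14 / 13 15 10 / 5 2 18]. Elementwise product with the kernel and sum: 19·1 + 3·1 + 15·1 + 10·1 + 5·1 + 2·-1 + 18·3.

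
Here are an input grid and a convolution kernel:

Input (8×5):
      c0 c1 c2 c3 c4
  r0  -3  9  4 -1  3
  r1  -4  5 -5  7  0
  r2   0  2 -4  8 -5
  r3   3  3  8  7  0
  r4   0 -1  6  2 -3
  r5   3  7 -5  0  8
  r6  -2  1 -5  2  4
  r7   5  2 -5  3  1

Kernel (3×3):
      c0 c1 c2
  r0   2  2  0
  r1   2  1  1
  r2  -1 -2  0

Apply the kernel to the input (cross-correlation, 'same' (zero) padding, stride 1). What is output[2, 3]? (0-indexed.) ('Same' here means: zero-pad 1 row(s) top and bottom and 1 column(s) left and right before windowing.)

The receptive field on the zero-padded input at this output position is [-5 7 0 / -4 8 -5 / 8 7 0]. Elementwise product with the kernel and sum: -5·2 + 7·2 + -4·2 + 8·1 + -5·1 + 8·-1 + 7·-2.

-23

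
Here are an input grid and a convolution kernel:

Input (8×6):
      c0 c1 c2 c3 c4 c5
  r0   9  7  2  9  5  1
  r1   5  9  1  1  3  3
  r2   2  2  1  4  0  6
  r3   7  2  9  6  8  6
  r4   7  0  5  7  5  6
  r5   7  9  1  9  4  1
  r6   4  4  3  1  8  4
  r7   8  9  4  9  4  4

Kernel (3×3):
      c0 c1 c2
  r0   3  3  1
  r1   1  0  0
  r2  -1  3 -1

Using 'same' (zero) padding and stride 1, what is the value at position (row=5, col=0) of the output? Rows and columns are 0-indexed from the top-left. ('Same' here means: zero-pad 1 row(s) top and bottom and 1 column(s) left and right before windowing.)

The receptive field on the zero-padded input at this output position is [0 7 0 / 0 7 9 / 0 4 4]. Elementwise product with the kernel and sum: 0·3 + 7·3 + 0·1 + 0·1 + 0·-1 + 4·3 + 4·-1.

29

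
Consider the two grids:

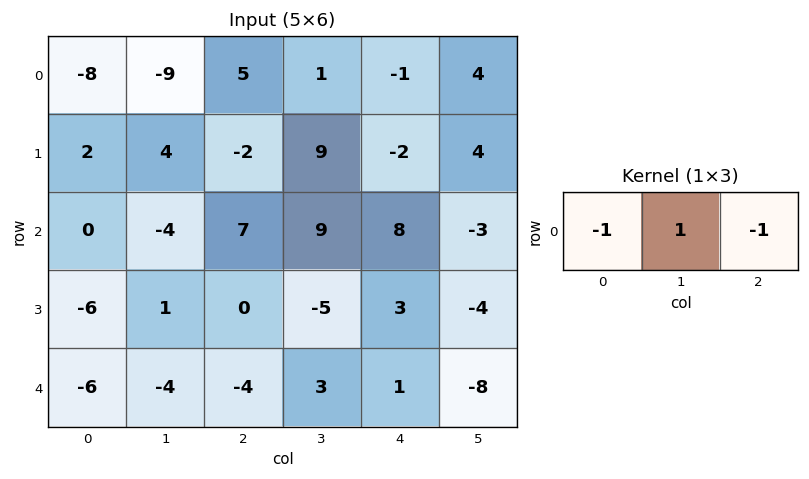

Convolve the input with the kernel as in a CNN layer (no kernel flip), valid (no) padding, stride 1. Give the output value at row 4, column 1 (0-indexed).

The receptive field on the input at this output position is [-4 -4 3]. Elementwise product with the kernel and sum: -4·-1 + -4·1 + 3·-1.

-3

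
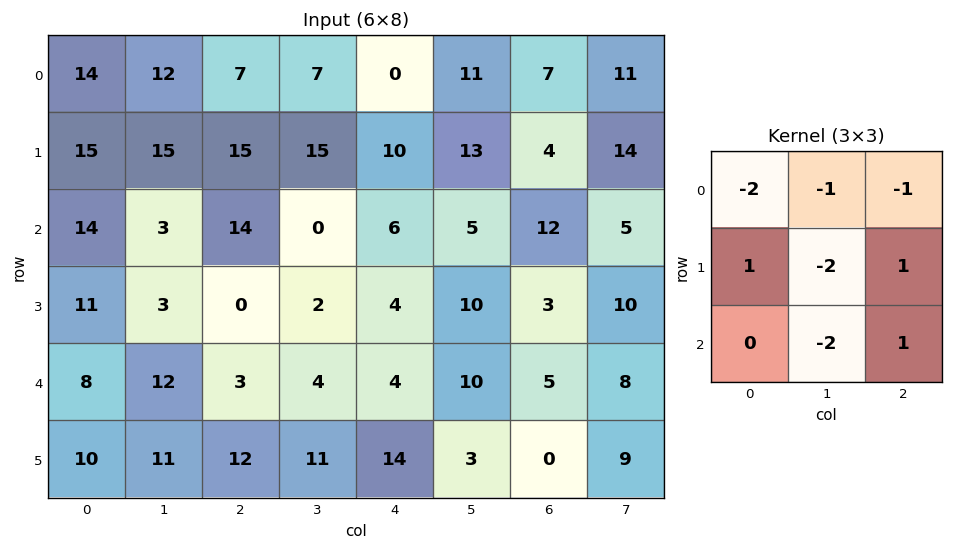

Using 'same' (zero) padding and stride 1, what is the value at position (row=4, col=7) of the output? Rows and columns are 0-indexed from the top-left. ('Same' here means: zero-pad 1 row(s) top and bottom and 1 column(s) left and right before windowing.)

-45

The receptive field on the zero-padded input at this output position is [3 10 0 / 5 8 0 / 0 9 0]. Elementwise product with the kernel and sum: 3·-2 + 10·-1 + 0·-1 + 5·1 + 8·-2 + 0·1 + 9·-2 + 0·1.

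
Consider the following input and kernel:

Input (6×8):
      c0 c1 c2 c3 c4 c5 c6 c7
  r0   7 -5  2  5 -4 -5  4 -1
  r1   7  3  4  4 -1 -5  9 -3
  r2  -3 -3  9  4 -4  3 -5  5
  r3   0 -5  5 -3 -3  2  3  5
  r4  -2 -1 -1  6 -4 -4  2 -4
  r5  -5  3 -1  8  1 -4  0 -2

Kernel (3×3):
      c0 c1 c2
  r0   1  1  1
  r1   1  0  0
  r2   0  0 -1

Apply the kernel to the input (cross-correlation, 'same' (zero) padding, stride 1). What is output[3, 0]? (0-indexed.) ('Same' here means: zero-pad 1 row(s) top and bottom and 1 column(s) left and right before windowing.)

The receptive field on the zero-padded input at this output position is [0 -3 -3 / 0 0 -5 / 0 -2 -1]. Elementwise product with the kernel and sum: 0·1 + -3·1 + -3·1 + 0·1 + -1·-1.

-5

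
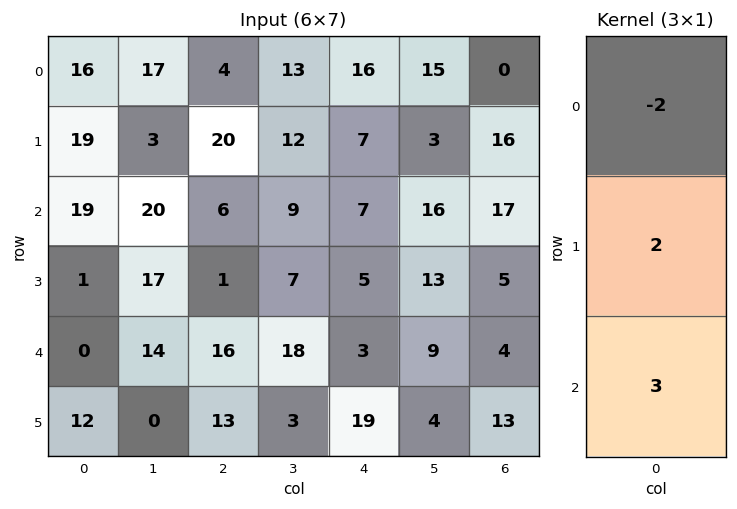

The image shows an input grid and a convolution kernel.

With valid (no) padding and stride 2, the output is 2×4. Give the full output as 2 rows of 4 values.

Output[0,0]: The receptive field on the input at this output position is [16 / 19 / 19]. Elementwise product with the kernel and sum: 16·-2 + 19·2 + 19·3.
Output[0,1]: The receptive field on the input at this output position is [4 / 20 / 6]. Elementwise product with the kernel and sum: 4·-2 + 20·2 + 6·3.

63 50 3 83
-36 38 5 -12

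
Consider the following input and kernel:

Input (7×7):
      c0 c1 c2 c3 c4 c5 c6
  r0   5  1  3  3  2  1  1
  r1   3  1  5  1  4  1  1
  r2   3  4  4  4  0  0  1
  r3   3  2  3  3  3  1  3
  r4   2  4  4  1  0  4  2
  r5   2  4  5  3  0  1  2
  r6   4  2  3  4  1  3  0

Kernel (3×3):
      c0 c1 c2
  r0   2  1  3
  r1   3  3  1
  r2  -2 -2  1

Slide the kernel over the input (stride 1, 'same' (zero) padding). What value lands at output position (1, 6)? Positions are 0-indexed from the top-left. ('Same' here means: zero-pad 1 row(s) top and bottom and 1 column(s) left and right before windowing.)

7

The receptive field on the zero-padded input at this output position is [1 1 0 / 1 1 0 / 0 1 0]. Elementwise product with the kernel and sum: 1·2 + 1·1 + 0·3 + 1·3 + 1·3 + 0·1 + 0·-2 + 1·-2 + 0·1.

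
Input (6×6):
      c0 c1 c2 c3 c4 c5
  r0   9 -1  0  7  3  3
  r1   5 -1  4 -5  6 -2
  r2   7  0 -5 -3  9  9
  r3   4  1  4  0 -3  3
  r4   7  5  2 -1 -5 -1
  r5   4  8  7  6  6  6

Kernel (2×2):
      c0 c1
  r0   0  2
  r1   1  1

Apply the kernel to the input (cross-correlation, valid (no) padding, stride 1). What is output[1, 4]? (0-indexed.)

The receptive field on the input at this output position is [6 -2 / 9 9]. Elementwise product with the kernel and sum: -2·2 + 9·1 + 9·1.

14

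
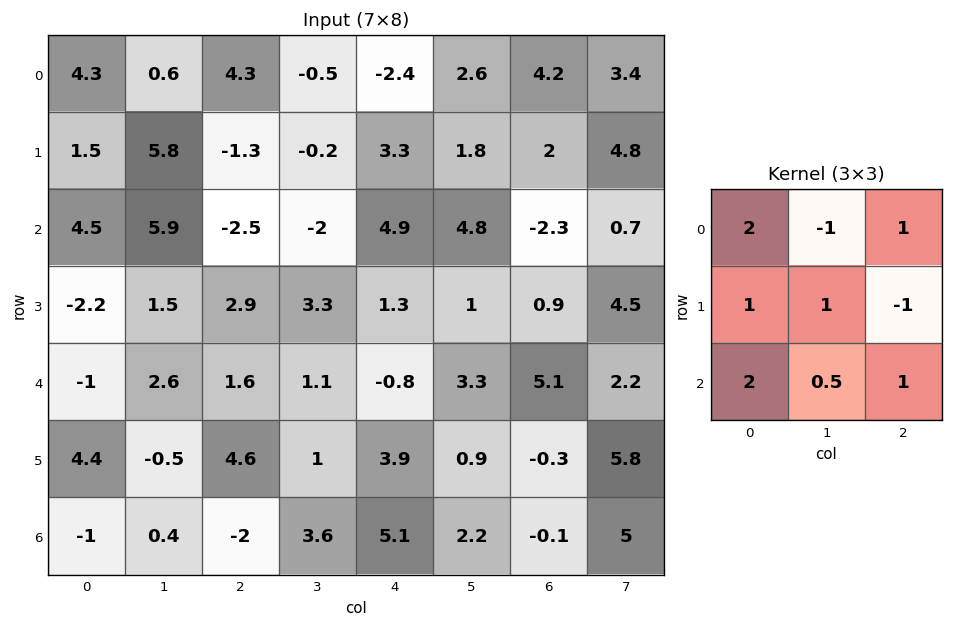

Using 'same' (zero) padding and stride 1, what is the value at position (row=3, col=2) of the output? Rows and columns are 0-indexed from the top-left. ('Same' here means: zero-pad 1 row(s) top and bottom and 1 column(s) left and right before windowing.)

The receptive field on the zero-padded input at this output position is [5.9 -2.5 -2 / 1.5 2.9 3.3 / 2.6 1.6 1.1]. Elementwise product with the kernel and sum: 5.9·2 + -2.5·-1 + -2·1 + 1.5·1 + 2.9·1 + 3.3·-1 + 2.6·2 + 1.6·0.5 + 1.1·1.

20.5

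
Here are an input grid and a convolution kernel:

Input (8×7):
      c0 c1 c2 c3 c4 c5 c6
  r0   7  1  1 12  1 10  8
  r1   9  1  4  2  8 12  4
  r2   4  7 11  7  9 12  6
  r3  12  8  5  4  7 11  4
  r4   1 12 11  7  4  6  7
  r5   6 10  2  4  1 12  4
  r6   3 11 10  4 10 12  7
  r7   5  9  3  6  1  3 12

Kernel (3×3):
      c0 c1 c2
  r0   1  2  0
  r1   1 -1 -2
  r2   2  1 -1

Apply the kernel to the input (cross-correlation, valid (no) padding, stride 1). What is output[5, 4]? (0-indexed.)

The receptive field on the input at this output position is [1 12 4 / 10 12 7 / 1 3 12]. Elementwise product with the kernel and sum: 1·1 + 12·2 + 10·1 + 12·-1 + 7·-2 + 1·2 + 3·1 + 12·-1.

2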